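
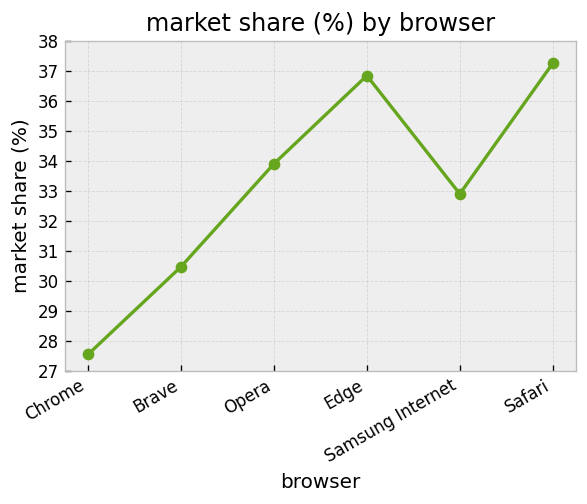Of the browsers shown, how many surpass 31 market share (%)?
Above 31: Opera, Edge, Samsung Internet, Safari.

4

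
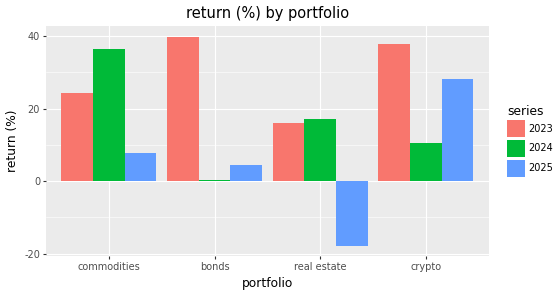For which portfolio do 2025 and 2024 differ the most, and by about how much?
real estate, ≈ 35 %

real estate: 2025 ≈ -20, 2024 ≈ 15 → gap ≈ 35. Next-largest (commodities) is only ≈ 25.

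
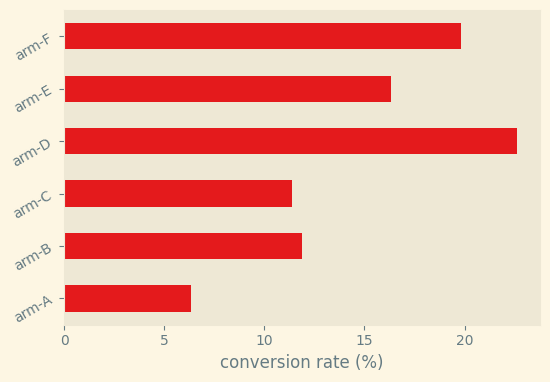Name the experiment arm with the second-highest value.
arm-F

Top 3: arm-D ≈ 22, arm-F ≈ 20, arm-E ≈ 16.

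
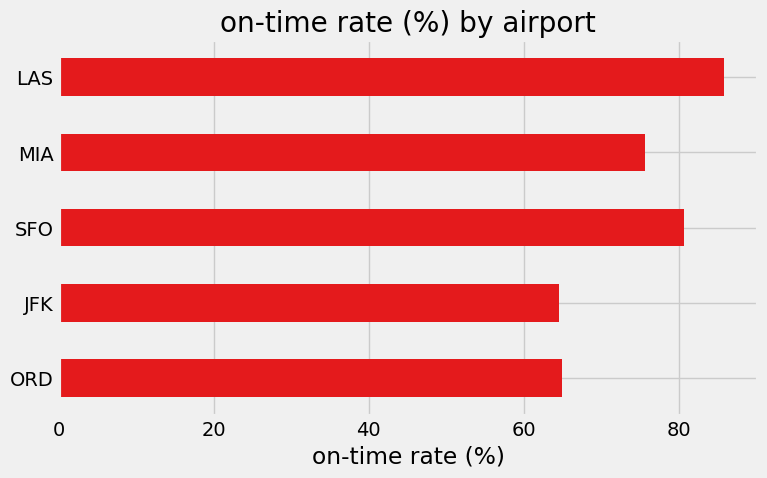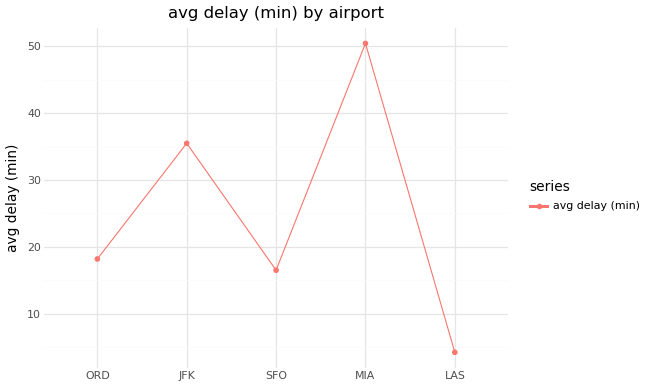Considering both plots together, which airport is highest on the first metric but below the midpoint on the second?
Chart 2 median avg delay (min) ≈ 20; below-median airports: SFO, LAS. Among those, LAS has the highest on-time rate (%) (≈ 90).

LAS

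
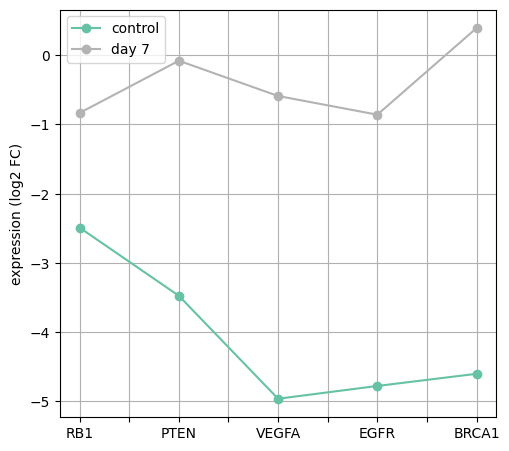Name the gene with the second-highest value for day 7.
Top 3 for day 7: BRCA1 ≈ 0.5, PTEN ≈ 0.0, VEGFA ≈ -0.5.

PTEN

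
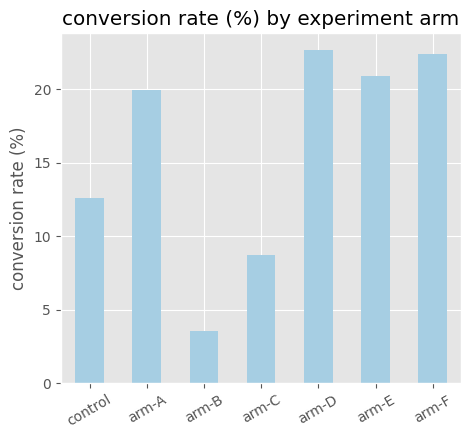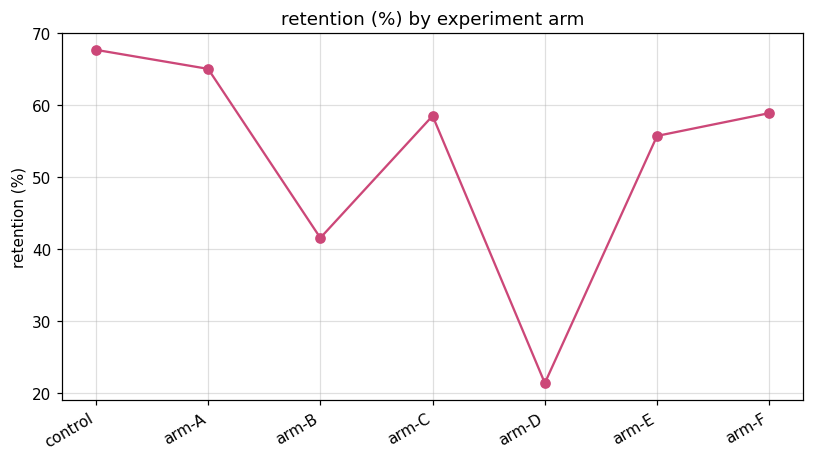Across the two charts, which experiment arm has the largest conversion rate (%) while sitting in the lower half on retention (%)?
arm-D

Chart 2 median retention (%) ≈ 60; below-median experiment arms: arm-B, arm-D, arm-E. Among those, arm-D has the highest conversion rate (%) (≈ 25).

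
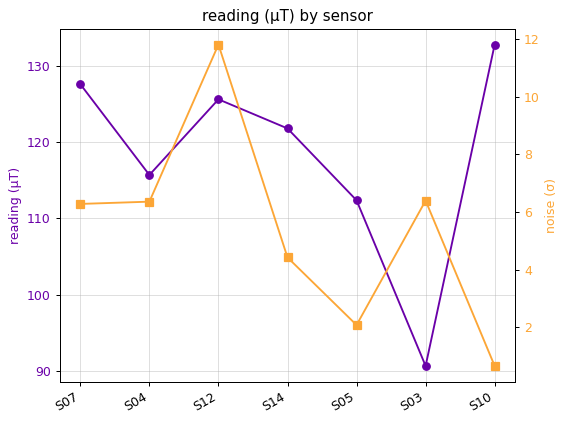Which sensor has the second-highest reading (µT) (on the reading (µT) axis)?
S07

Top 3 (on the reading (µT) axis): S10 ≈ 135, S07 ≈ 130, S12 ≈ 125.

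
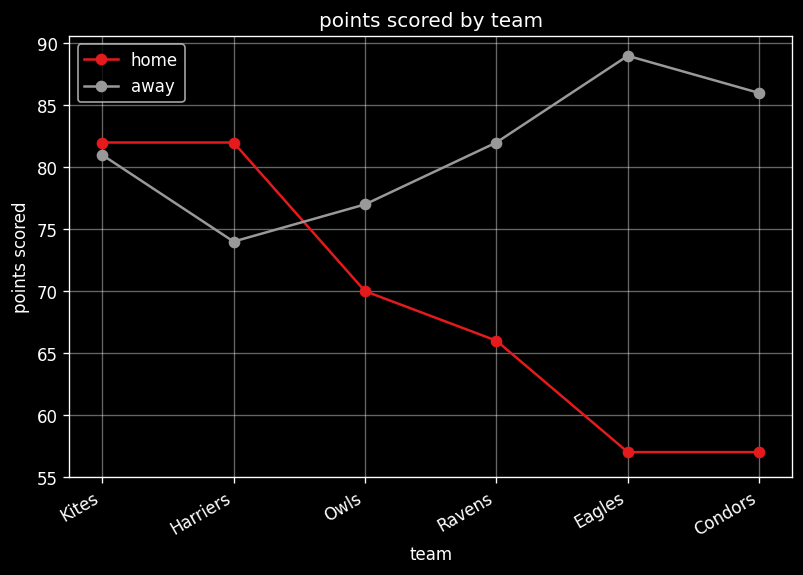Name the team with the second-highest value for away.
Top 3 for away: Eagles ≈ 90, Condors ≈ 85, Ravens ≈ 80.

Condors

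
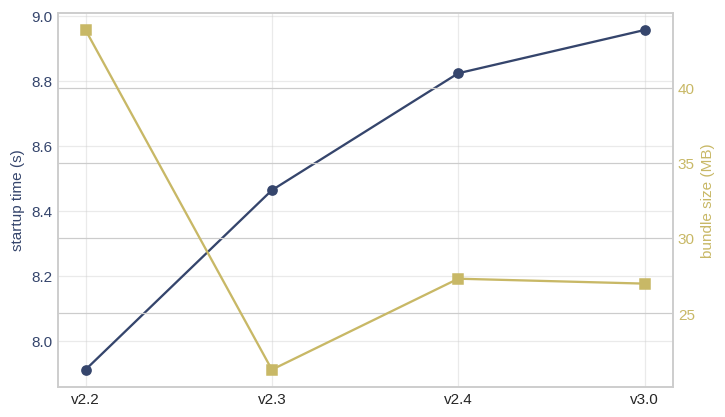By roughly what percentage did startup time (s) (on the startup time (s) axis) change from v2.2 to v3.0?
v2.2 ≈ 7.9, v3.0 ≈ 9.0; (9.0 − 7.9) / 7.9 ≈ +13.9%.

≈ +13.9%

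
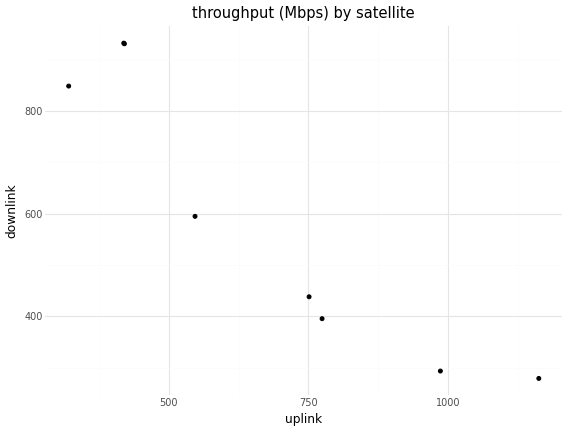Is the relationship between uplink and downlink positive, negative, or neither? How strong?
negative, strong

Points are negatively correlated; strong (|r| ≈ 0.9).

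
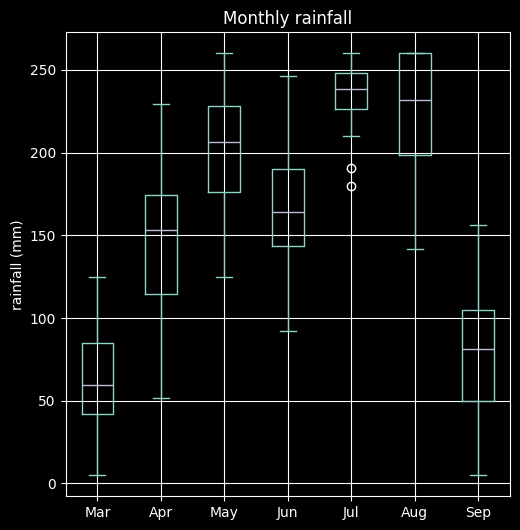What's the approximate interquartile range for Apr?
Q3 ≈ 180, Q1 ≈ 120; IQR ≈ 60.

≈ 60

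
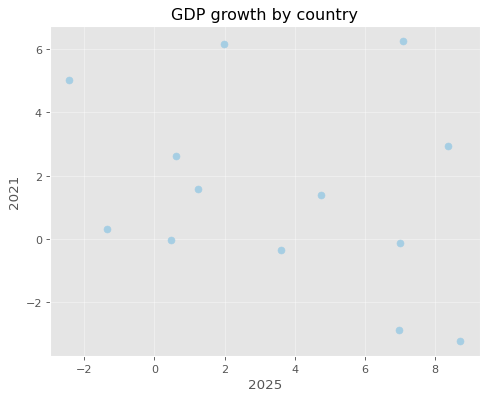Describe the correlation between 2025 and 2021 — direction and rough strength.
Points are negatively correlated; weak (|r| ≈ 0.3).

negative, weak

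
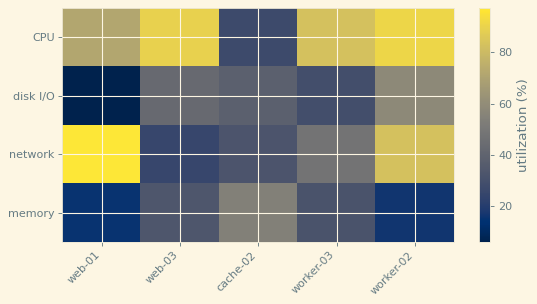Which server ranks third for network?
Top 4 for network: web-01 ≈ 100, worker-02 ≈ 80, worker-03 ≈ 50, cache-02 ≈ 30.

worker-03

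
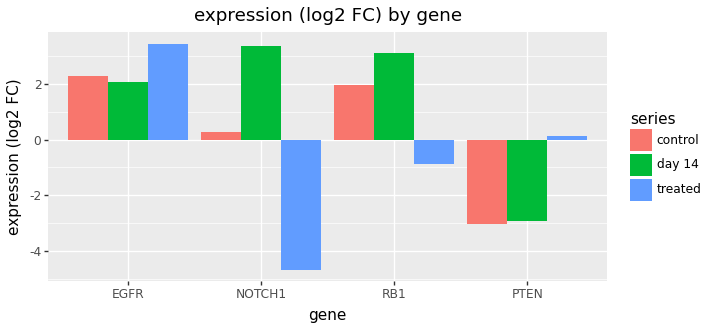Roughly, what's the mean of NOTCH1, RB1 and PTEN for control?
≈ 0

(0 + 2 + -3) / 3 ≈ 0.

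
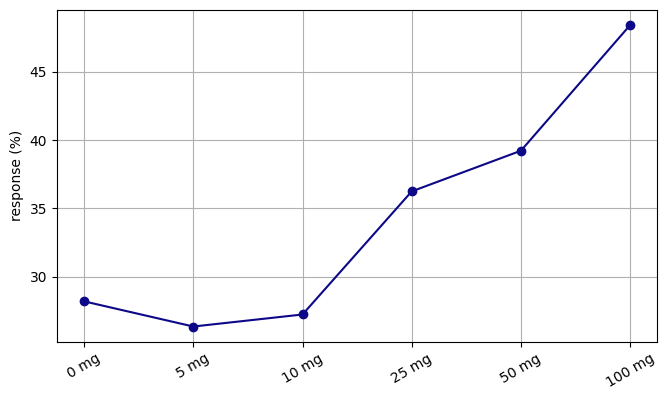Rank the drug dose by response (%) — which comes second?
50 mg

Top 3: 100 mg ≈ 48, 50 mg ≈ 40, 25 mg ≈ 36.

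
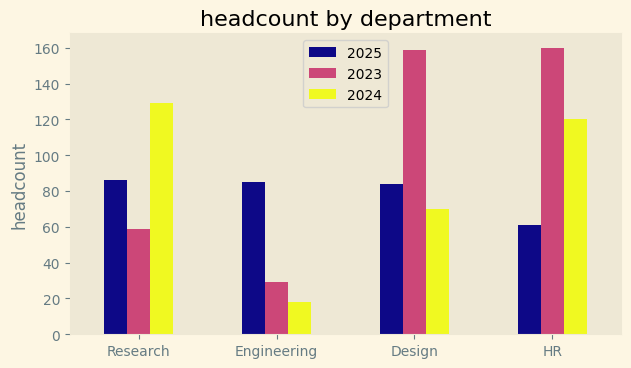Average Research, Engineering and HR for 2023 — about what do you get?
(60 + 20 + 160) / 3 ≈ 80.

≈ 80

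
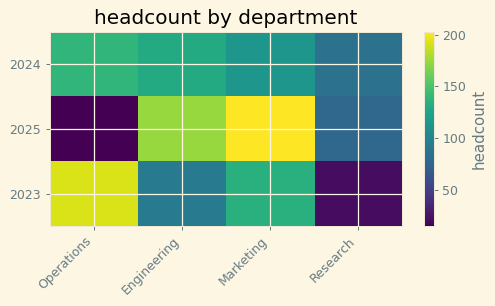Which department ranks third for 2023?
Engineering

Top 4 for 2023: Operations ≈ 200, Marketing ≈ 140, Engineering ≈ 100, Research ≈ 20.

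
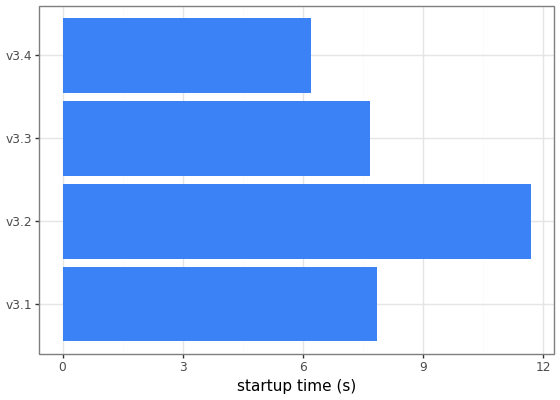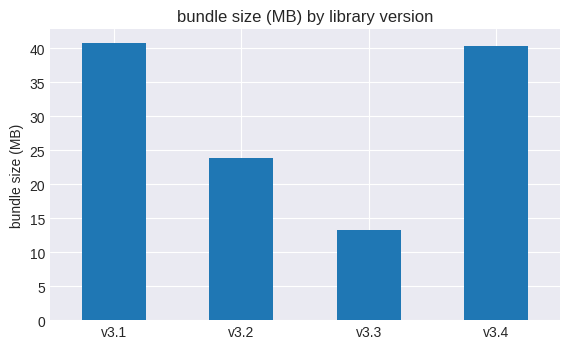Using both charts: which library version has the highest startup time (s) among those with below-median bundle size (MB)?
v3.2

Chart 2 median bundle size (MB) ≈ 30; below-median library versions: v3.2, v3.3. Among those, v3.2 has the highest startup time (s) (≈ 12).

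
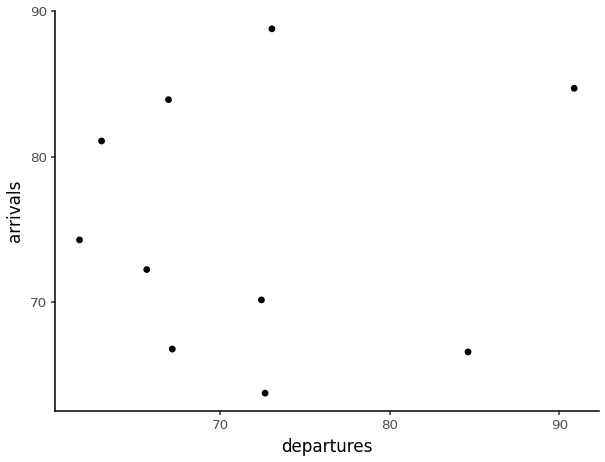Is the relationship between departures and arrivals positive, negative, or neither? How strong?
no clear correlation

Points are roughly uncorrelated; weak (|r| ≈ 0.1).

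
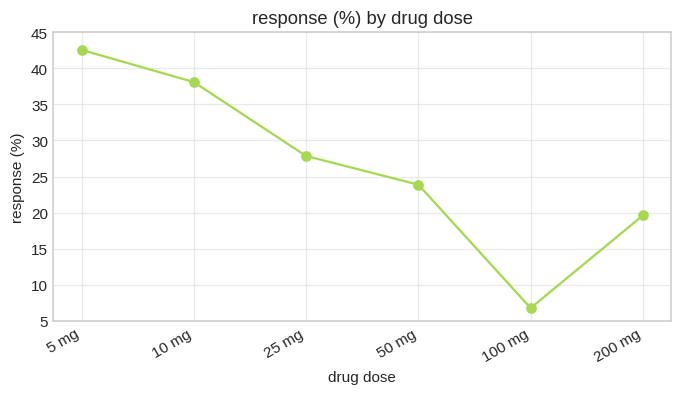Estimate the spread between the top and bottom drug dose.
≈ 40

Max 5 mg ≈ 45, min 100 mg ≈ 5; range ≈ 40.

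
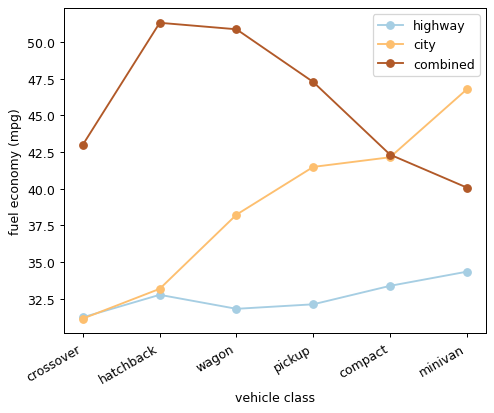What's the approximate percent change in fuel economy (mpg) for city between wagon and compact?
≈ +10.5%

wagon ≈ 38, compact ≈ 42; (42 − 38) / 38 ≈ +10.5%.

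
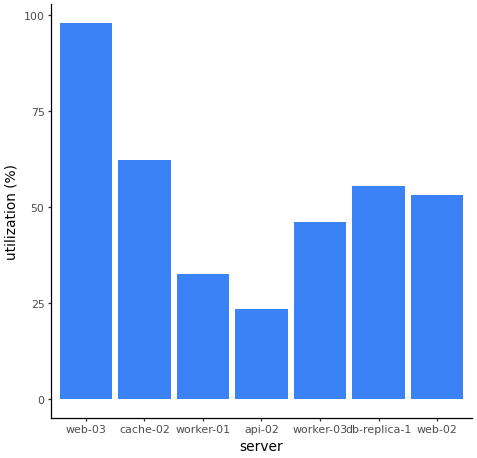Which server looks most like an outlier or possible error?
web-03 ≈ 100; the rest sit between ≈ 20 and ≈ 60.

web-03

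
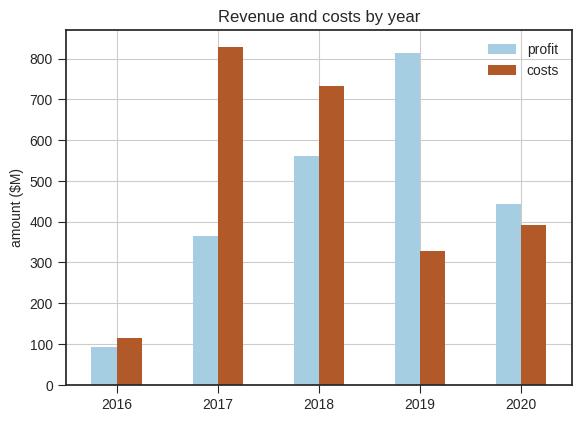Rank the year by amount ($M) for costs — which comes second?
Top 3 for costs: 2017 ≈ 800, 2018 ≈ 700, 2020 ≈ 400.

2018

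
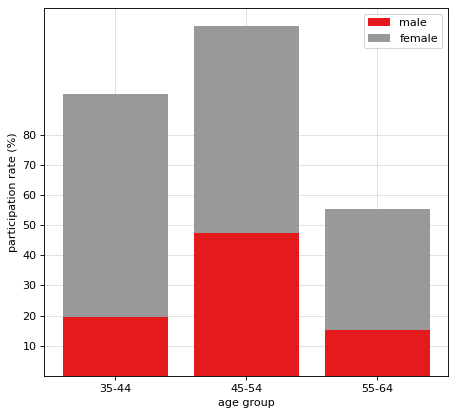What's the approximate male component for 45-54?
≈ 50

male top ≈ 50, bottom ≈ 0; segment ≈ 50.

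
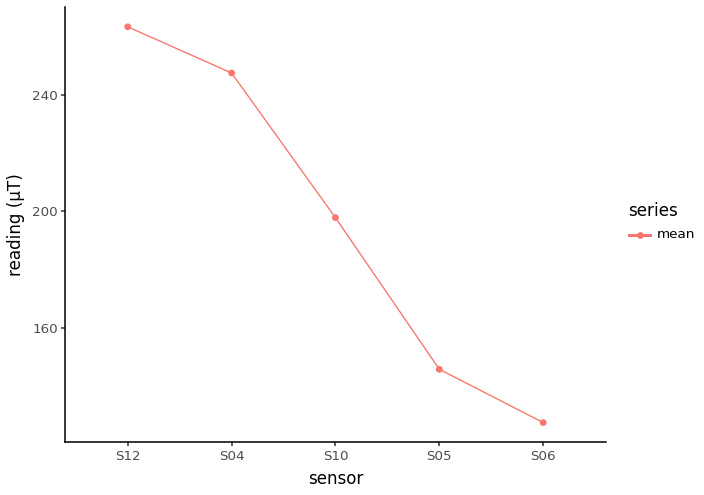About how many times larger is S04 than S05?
≈ 1.71×

S04 ≈ 240, S05 ≈ 140; 240/140 ≈ 1.71.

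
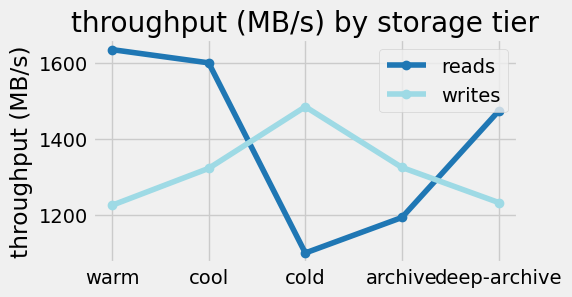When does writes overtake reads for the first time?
cold

cool: writes ≈ 1300 vs reads ≈ 1600 (not yet); cold: writes ≈ 1500 vs reads ≈ 1100 (first crossover).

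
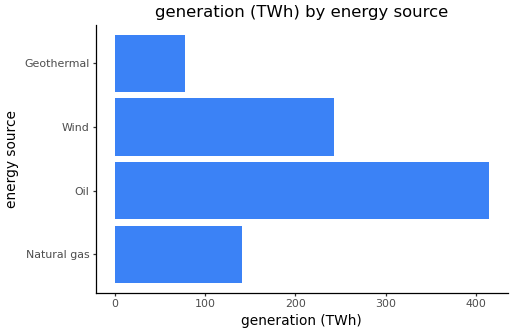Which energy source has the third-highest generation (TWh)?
Top 4: Oil ≈ 400, Wind ≈ 250, Natural gas ≈ 150, Geothermal ≈ 100.

Natural gas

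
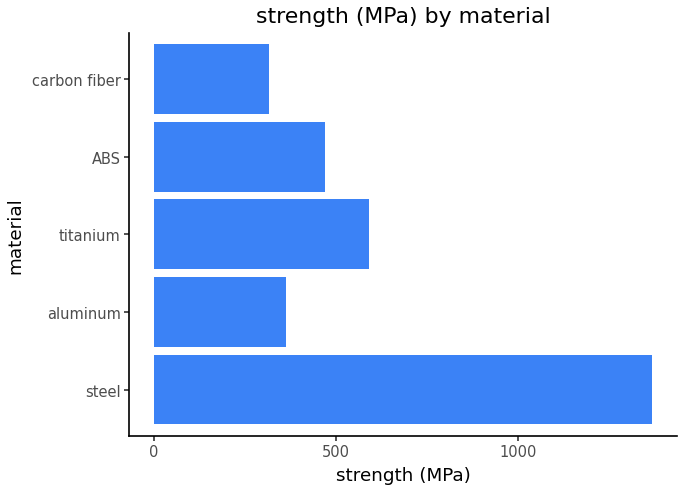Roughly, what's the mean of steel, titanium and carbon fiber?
(1400 + 600 + 400) / 3 ≈ 800.

≈ 800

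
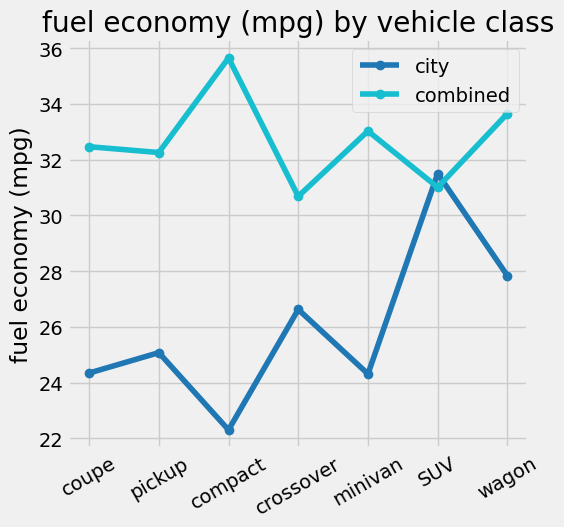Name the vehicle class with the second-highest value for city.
wagon

Top 3 for city: SUV ≈ 32, wagon ≈ 28, crossover ≈ 26.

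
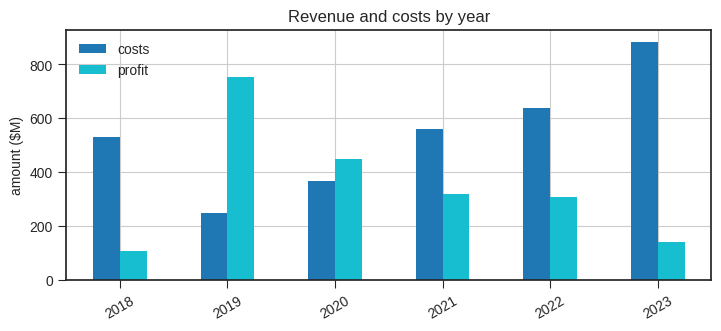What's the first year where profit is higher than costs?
2018: profit ≈ 100 vs costs ≈ 500 (not yet); 2019: profit ≈ 800 vs costs ≈ 200 (first crossover).

2019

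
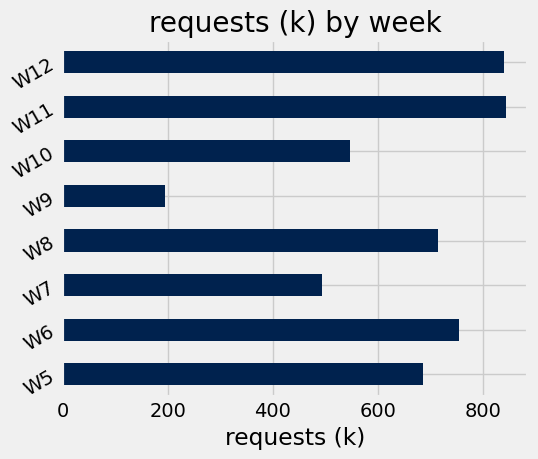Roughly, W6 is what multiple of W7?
W6 ≈ 800, W7 ≈ 500; 800/500 ≈ 1.6.

≈ 1.6×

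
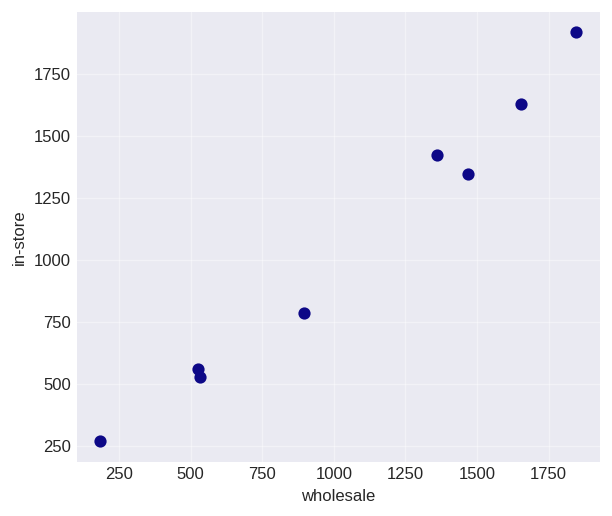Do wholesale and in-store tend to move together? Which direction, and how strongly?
positive, strong

Points are positively correlated; strong (|r| ≈ 1.0).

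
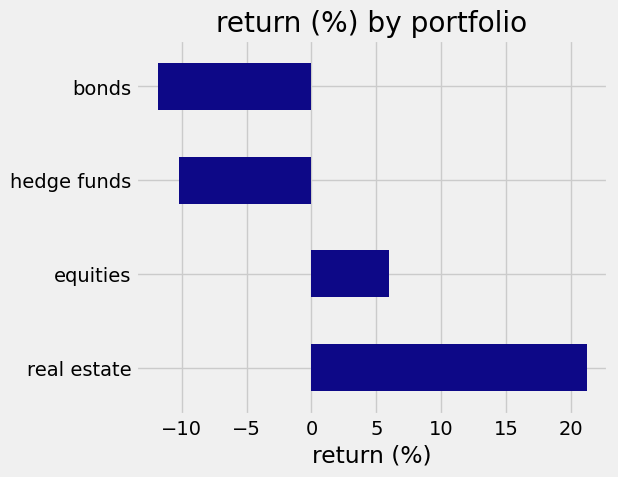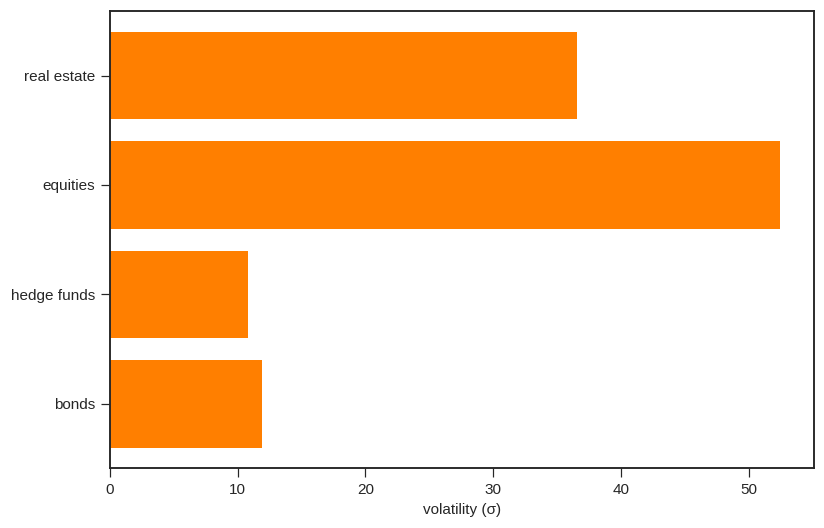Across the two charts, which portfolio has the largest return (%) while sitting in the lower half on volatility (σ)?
hedge funds

Chart 2 median volatility (σ) ≈ 25; below-median portfolios: hedge funds, bonds. Among those, hedge funds has the highest return (%) (≈ -10).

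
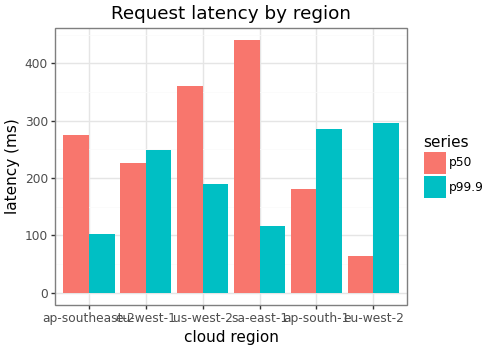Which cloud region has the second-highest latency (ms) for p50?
Top 3 for p50: sa-east-1 ≈ 450, us-west-2 ≈ 350, ap-southeast-2 ≈ 300.

us-west-2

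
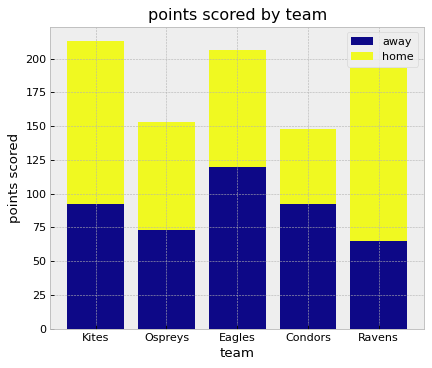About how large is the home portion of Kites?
≈ 120

home top ≈ 220, bottom ≈ 100; segment ≈ 120.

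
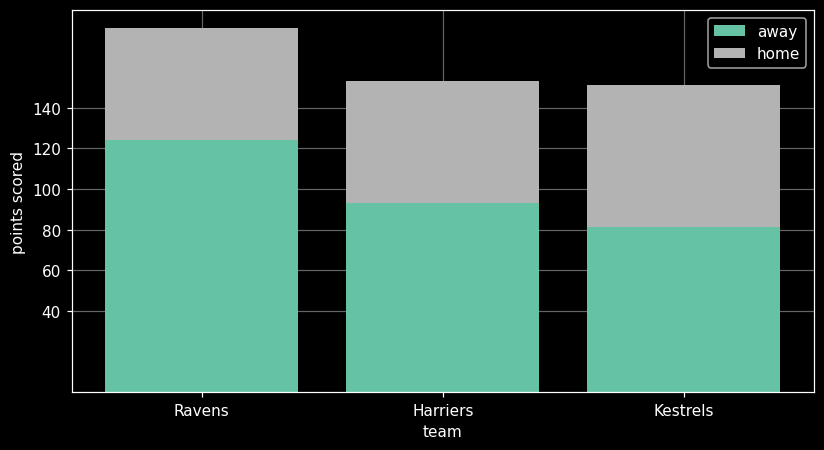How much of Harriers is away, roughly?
≈ 100

away top ≈ 100, bottom ≈ 0; segment ≈ 100.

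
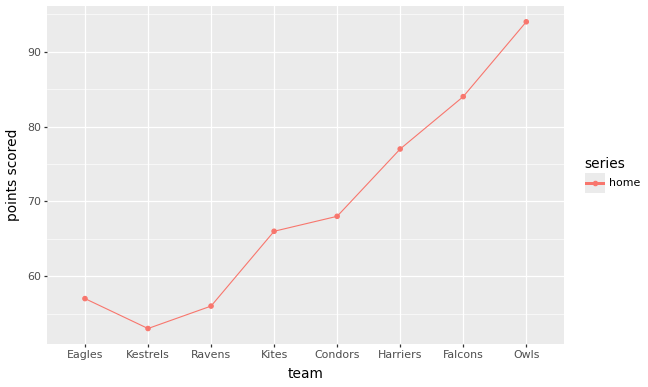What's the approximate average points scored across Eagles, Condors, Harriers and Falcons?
≈ 71

(55 + 70 + 75 + 85) / 4 ≈ 71.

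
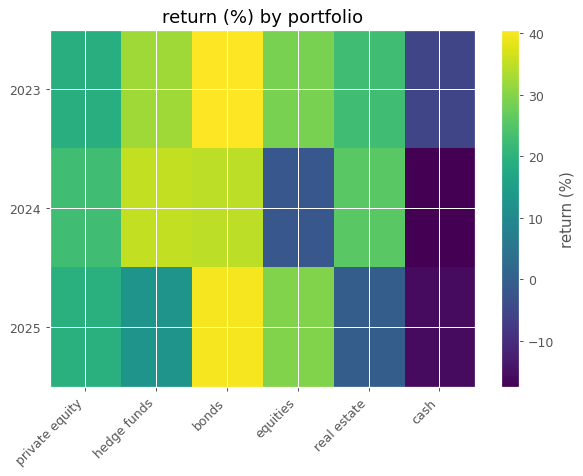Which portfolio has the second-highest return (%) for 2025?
Top 3 for 2025: bonds ≈ 40, equities ≈ 30, private equity ≈ 20.

equities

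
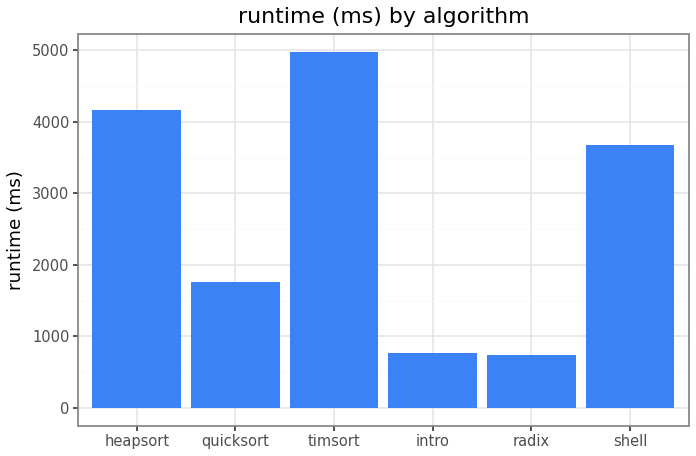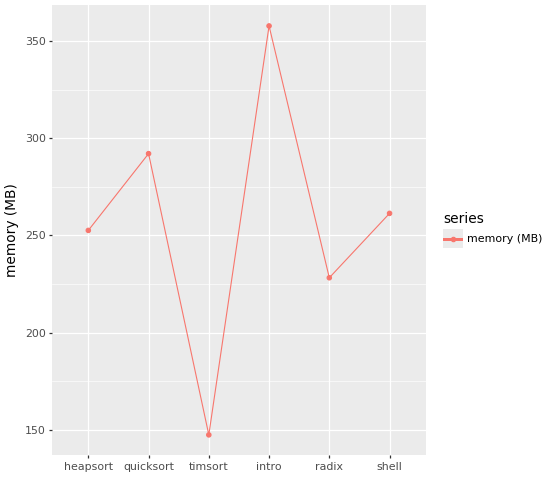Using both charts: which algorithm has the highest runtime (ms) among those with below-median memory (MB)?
timsort

Chart 2 median memory (MB) ≈ 250; below-median algorithms: heapsort, timsort, radix. Among those, timsort has the highest runtime (ms) (≈ 5000).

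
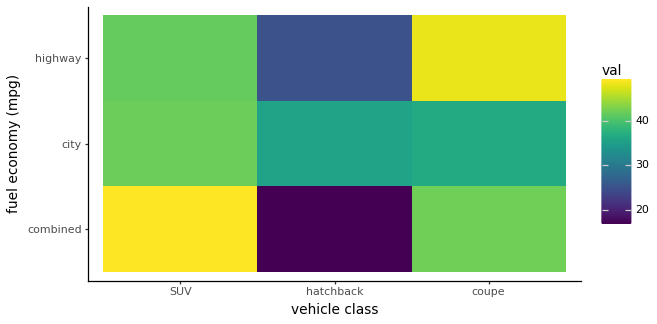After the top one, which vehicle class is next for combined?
coupe

Top 3 for combined: SUV ≈ 50, coupe ≈ 40, hatchback ≈ 15.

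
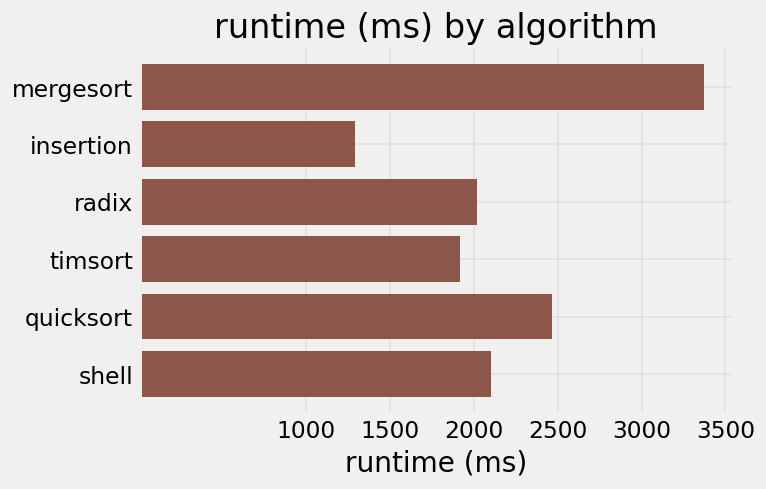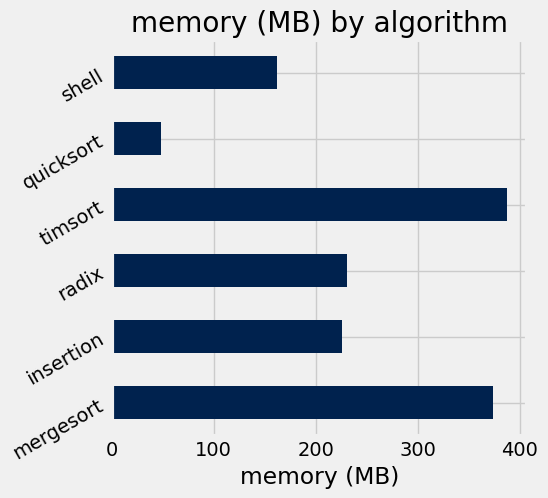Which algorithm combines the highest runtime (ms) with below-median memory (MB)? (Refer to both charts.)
Chart 2 median memory (MB) ≈ 250; below-median algorithms: insertion, quicksort, shell. Among those, quicksort has the highest runtime (ms) (≈ 2500).

quicksort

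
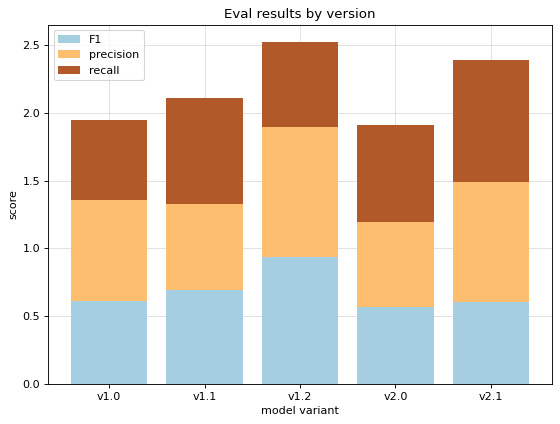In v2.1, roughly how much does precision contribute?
≈ 1.0

precision top ≈ 1.5, bottom ≈ 0.5; segment ≈ 1.0.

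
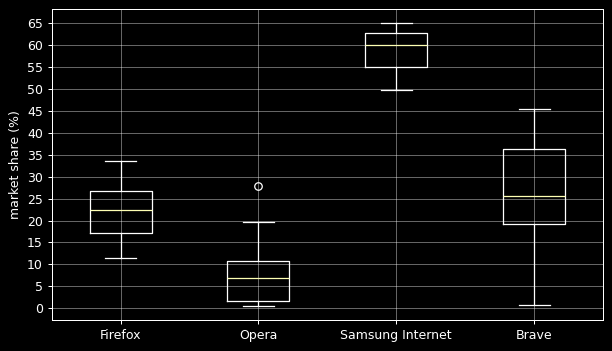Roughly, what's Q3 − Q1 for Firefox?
Q3 ≈ 25, Q1 ≈ 15; IQR ≈ 10.

≈ 10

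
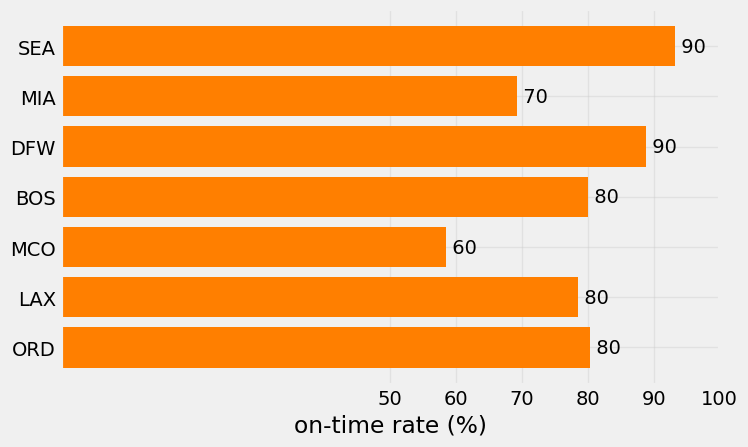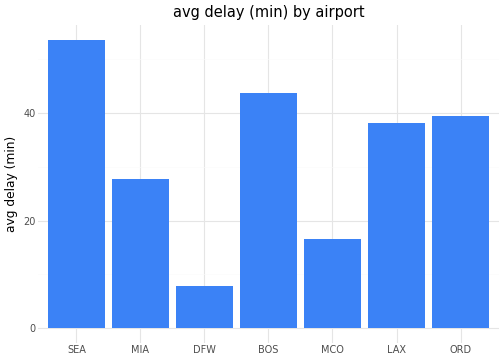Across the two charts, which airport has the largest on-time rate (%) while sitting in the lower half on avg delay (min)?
Chart 2 median avg delay (min) ≈ 40; below-median airports: MIA, DFW, MCO. Among those, DFW has the highest on-time rate (%) (≈ 90).

DFW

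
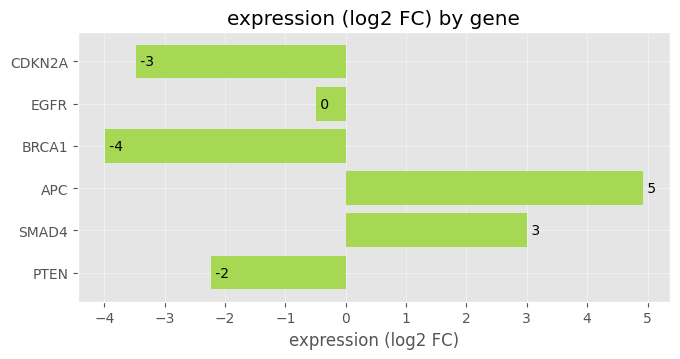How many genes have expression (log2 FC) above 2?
Above 2: APC, SMAD4.

2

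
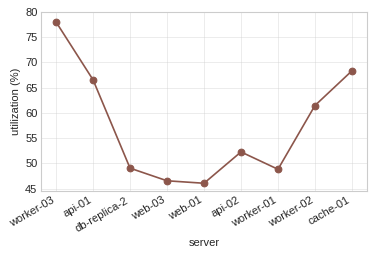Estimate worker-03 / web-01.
≈ 1.78×

worker-03 ≈ 80, web-01 ≈ 45; 80/45 ≈ 1.78.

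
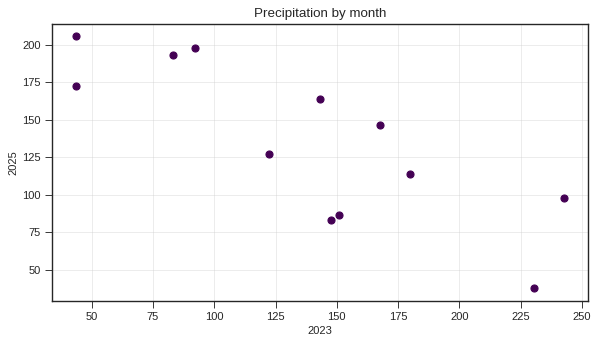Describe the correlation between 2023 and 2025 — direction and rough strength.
Points are negatively correlated; strong (|r| ≈ 0.8).

negative, strong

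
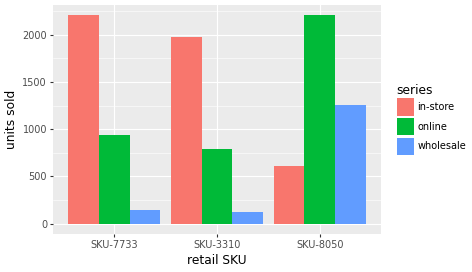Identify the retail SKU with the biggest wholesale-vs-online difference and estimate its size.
SKU-8050, ≈ 1000

SKU-8050: wholesale ≈ 1200, online ≈ 2200 → gap ≈ 1000. Next-largest (SKU-7733) is only ≈ 800.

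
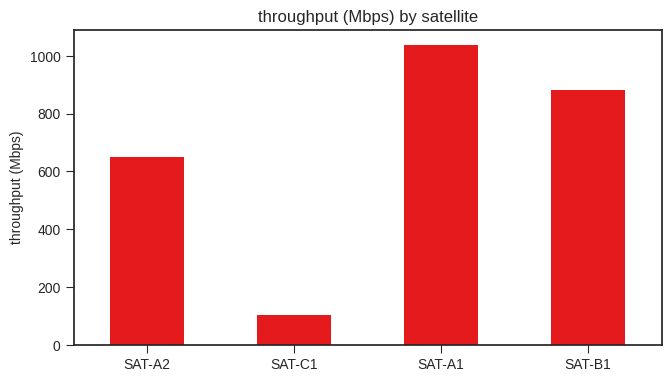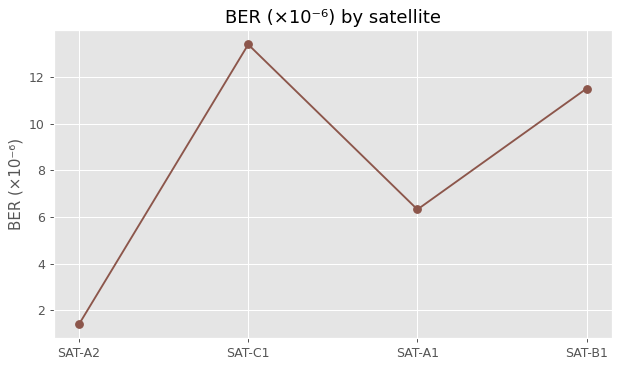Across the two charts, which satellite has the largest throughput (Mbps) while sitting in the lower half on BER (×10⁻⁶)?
Chart 2 median BER (×10⁻⁶) ≈ 8; below-median satellites: SAT-A2, SAT-A1. Among those, SAT-A1 has the highest throughput (Mbps) (≈ 1000).

SAT-A1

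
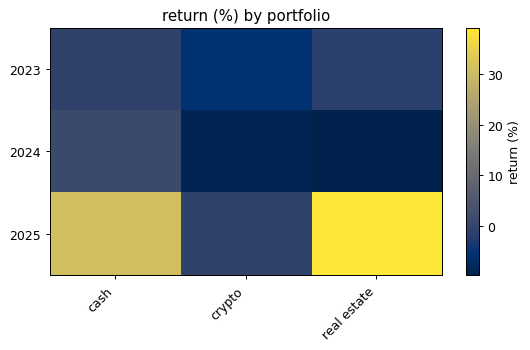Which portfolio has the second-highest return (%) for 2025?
cash

Top 3 for 2025: real estate ≈ 40, cash ≈ 30, crypto ≈ 0.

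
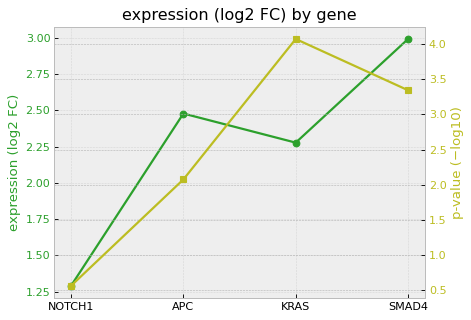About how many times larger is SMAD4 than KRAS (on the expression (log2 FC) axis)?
≈ 1.36×

SMAD4 ≈ 3.0, KRAS ≈ 2.2; 3.0/2.2 ≈ 1.36.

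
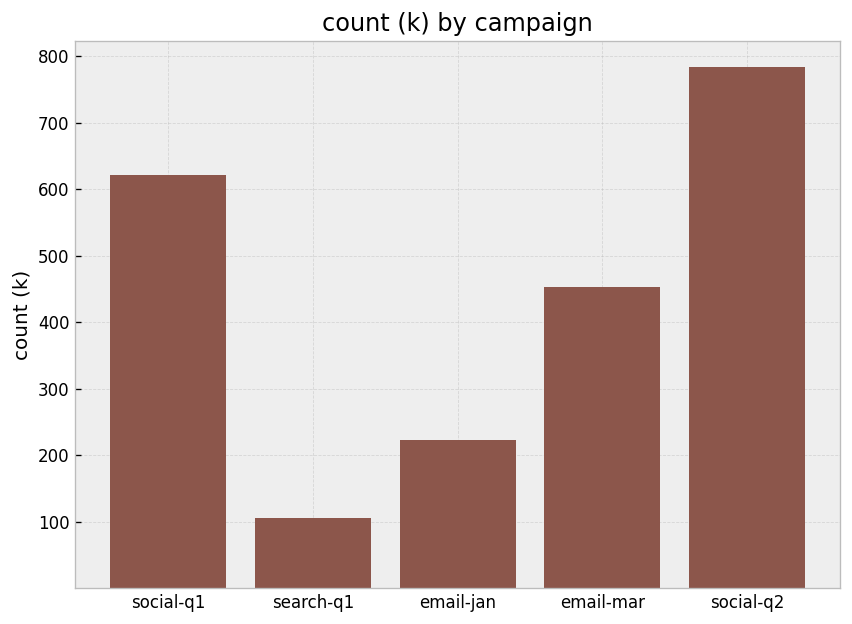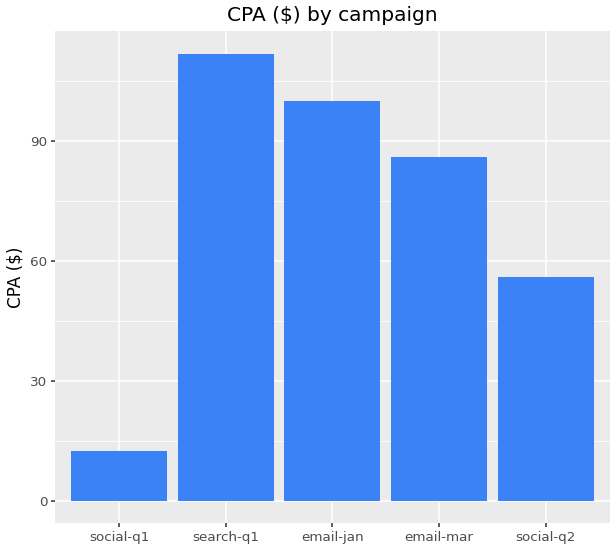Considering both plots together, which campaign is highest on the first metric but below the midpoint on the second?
Chart 2 median CPA ($) ≈ 80; below-median campaigns: social-q1, social-q2. Among those, social-q2 has the highest count (k) (≈ 800).

social-q2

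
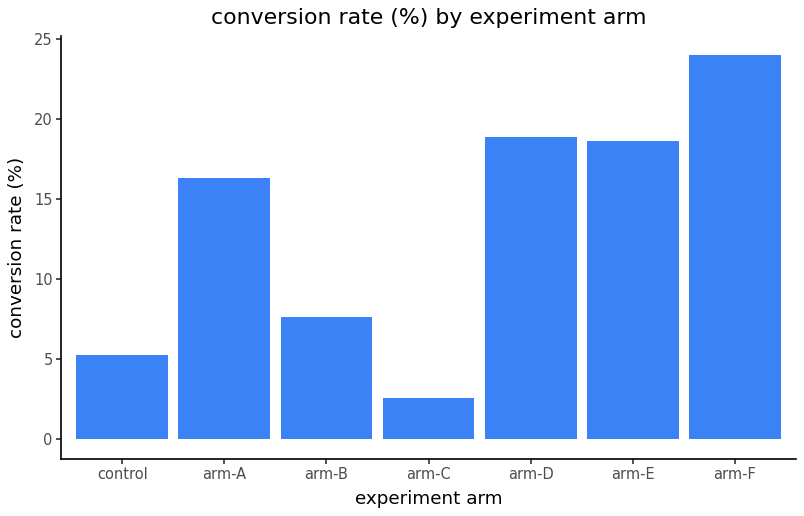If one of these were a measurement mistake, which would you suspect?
arm-C

arm-C ≈ 2; the rest sit between ≈ 6 and ≈ 24.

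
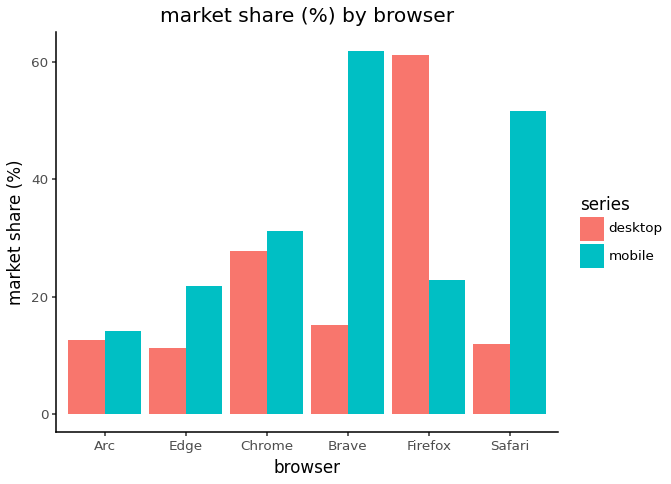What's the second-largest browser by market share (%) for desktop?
Chrome

Top 3 for desktop: Firefox ≈ 60, Chrome ≈ 30, Brave ≈ 20.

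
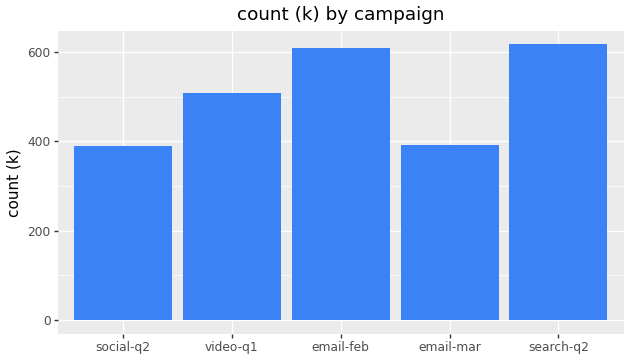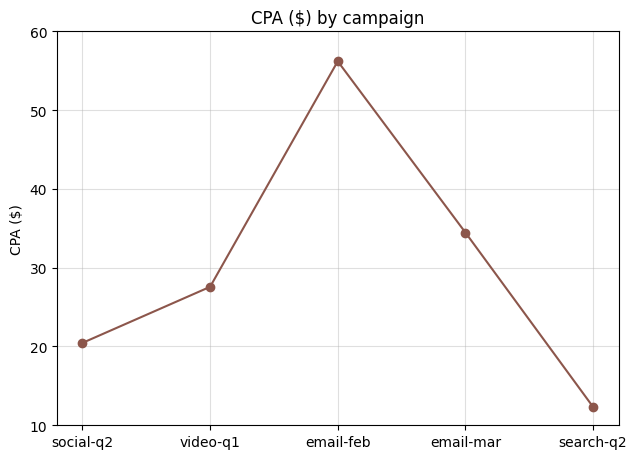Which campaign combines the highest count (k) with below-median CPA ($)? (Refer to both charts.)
Chart 2 median CPA ($) ≈ 30; below-median campaigns: social-q2, search-q2. Among those, search-q2 has the highest count (k) (≈ 600).

search-q2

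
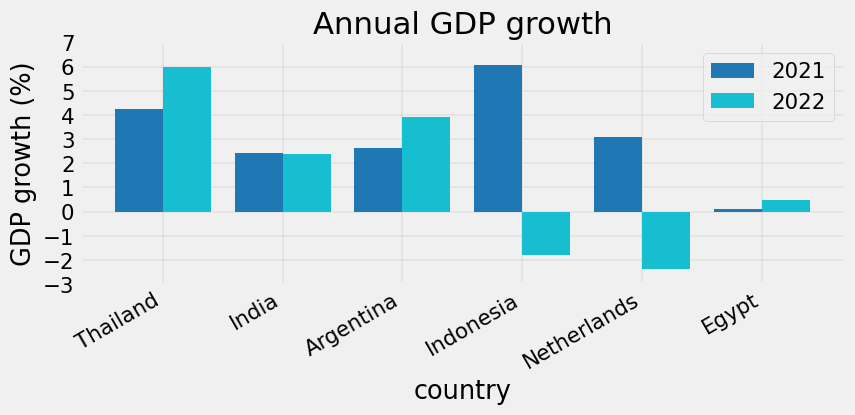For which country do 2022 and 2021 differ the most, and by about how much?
Indonesia, ≈ 8 %

Indonesia: 2022 ≈ -2, 2021 ≈ 6 → gap ≈ 8. Next-largest (Netherlands) is only ≈ 5.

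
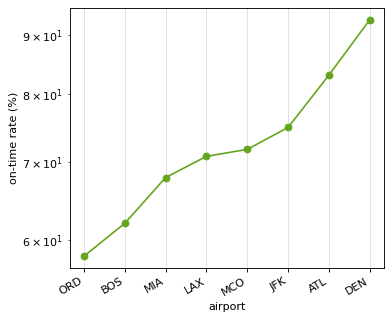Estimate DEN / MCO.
DEN ≈ 95, MCO ≈ 70; 95/70 ≈ 1.36.

≈ 1.36×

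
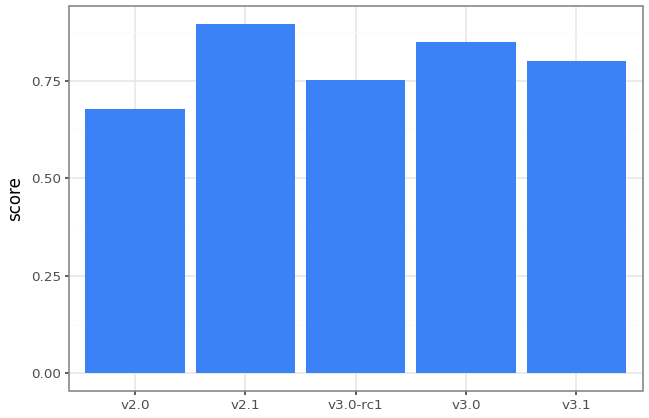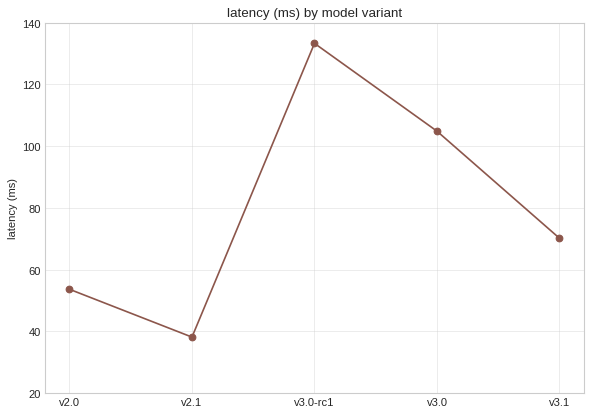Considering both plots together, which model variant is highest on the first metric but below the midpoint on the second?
v2.1

Chart 2 median latency (ms) ≈ 80; below-median model variants: v2.0, v2.1. Among those, v2.1 has the highest score (≈ 0.9).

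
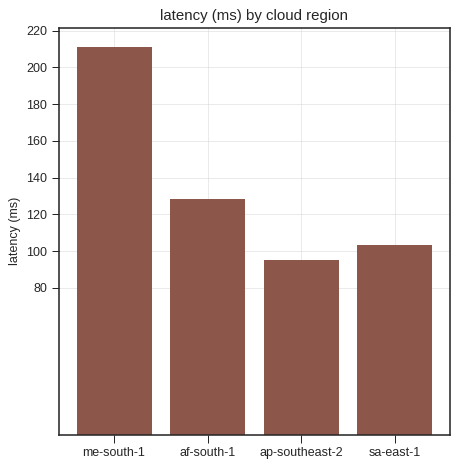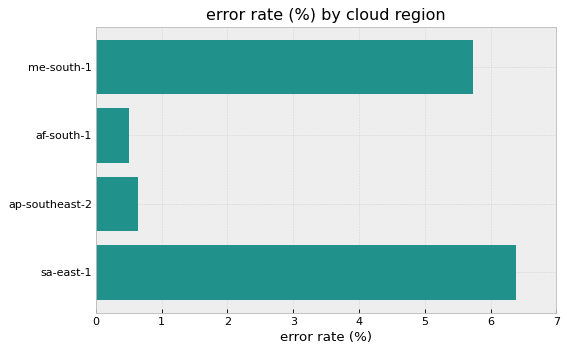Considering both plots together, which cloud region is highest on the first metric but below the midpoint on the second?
af-south-1

Chart 2 median error rate (%) ≈ 3; below-median cloud regions: af-south-1, ap-southeast-2. Among those, af-south-1 has the highest latency (ms) (≈ 120).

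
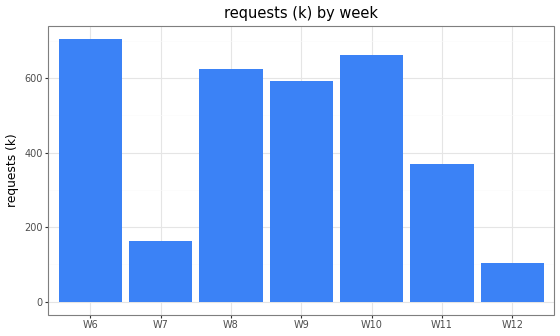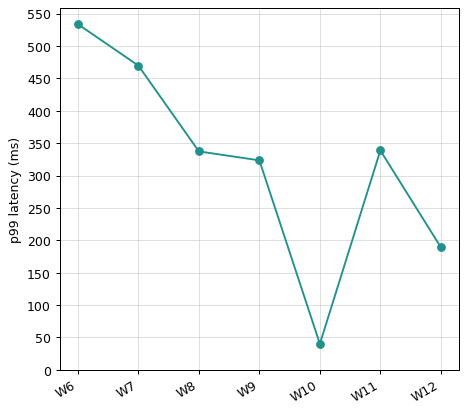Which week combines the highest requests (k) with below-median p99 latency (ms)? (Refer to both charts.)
Chart 2 median p99 latency (ms) ≈ 350; below-median weeks: W9, W10, W12. Among those, W10 has the highest requests (k) (≈ 700).

W10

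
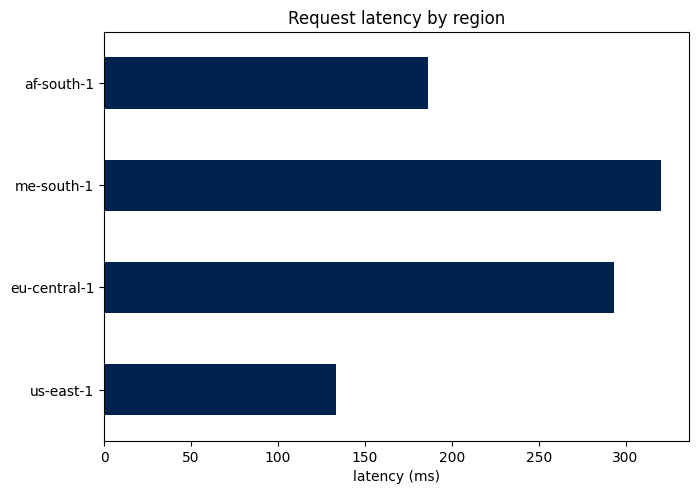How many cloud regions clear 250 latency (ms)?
2

Above 250: eu-central-1, me-south-1.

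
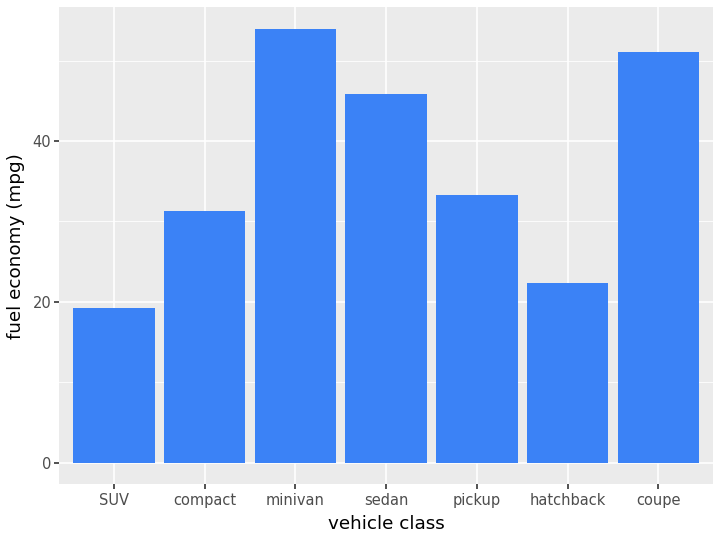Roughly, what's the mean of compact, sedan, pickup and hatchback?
(30 + 45 + 35 + 20) / 4 ≈ 32.

≈ 32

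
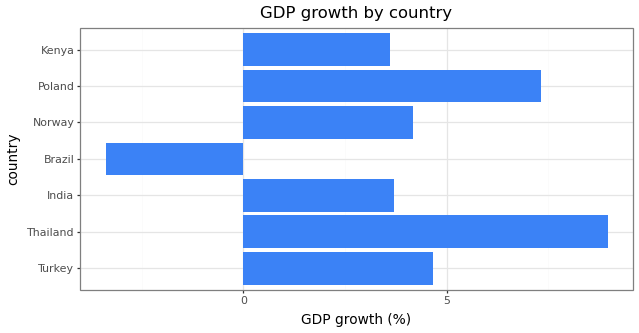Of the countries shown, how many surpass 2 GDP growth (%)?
Above 2: Turkey, Thailand, India, Norway, Poland, Kenya.

6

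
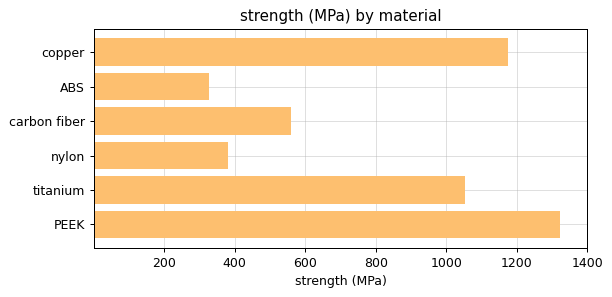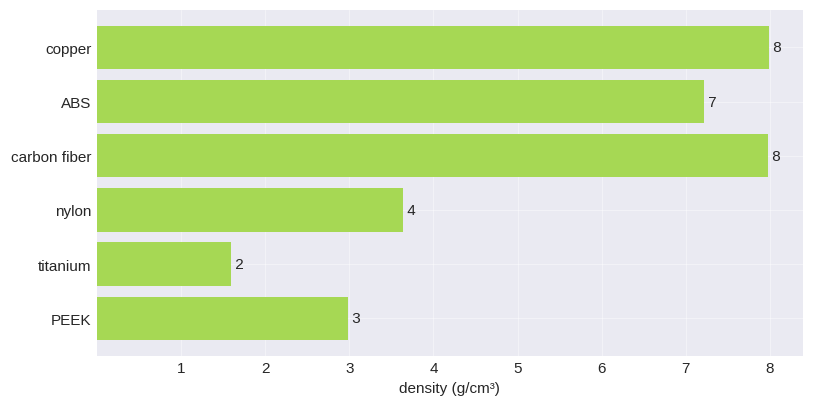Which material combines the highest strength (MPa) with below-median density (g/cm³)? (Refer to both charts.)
Chart 2 median density (g/cm³) ≈ 5; below-median materials: nylon, titanium, PEEK. Among those, PEEK has the highest strength (MPa) (≈ 1400).

PEEK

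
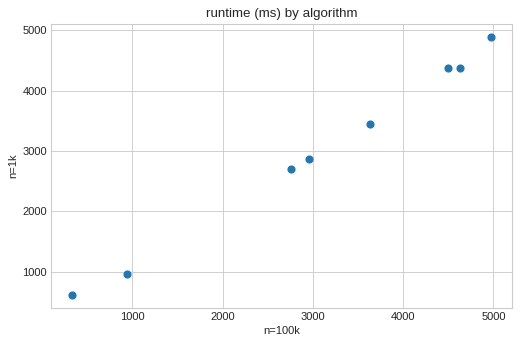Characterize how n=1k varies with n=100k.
positive, strong

Points are positively correlated; strong (|r| ≈ 1.0).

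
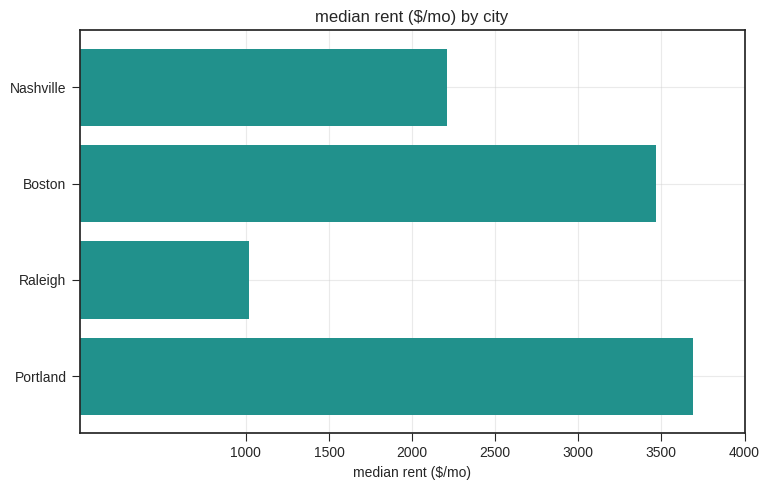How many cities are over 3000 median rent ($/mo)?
Above 3000: Boston, Portland.

2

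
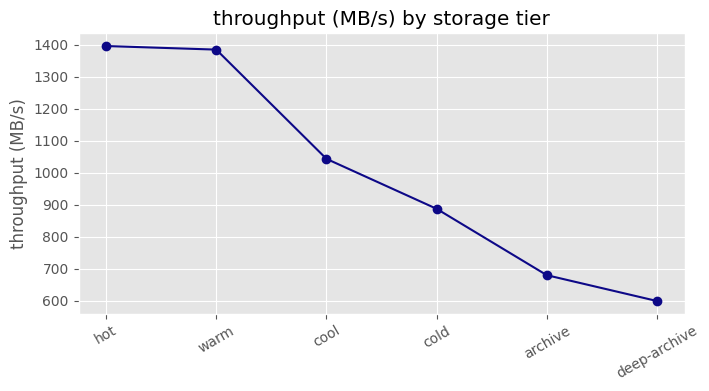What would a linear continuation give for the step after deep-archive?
≈ 450

Last three: 900, 700, 600 → slope ≈ -150/step → next ≈ 450.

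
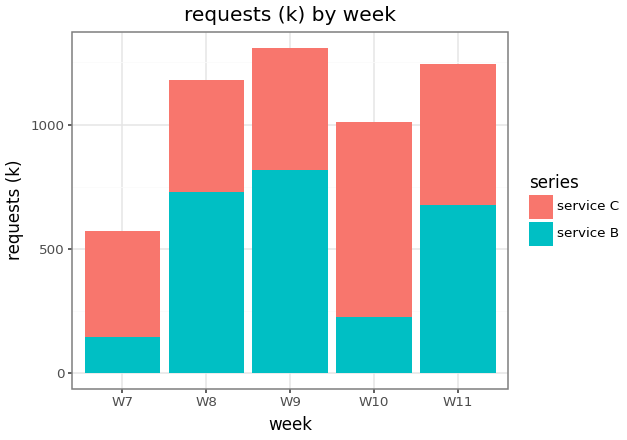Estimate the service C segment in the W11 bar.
≈ 600

service C top ≈ 1200, bottom ≈ 600; segment ≈ 600.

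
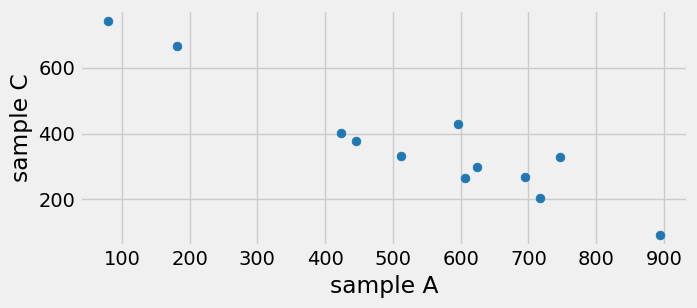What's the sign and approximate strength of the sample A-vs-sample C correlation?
Points are negatively correlated; strong (|r| ≈ 0.9).

negative, strong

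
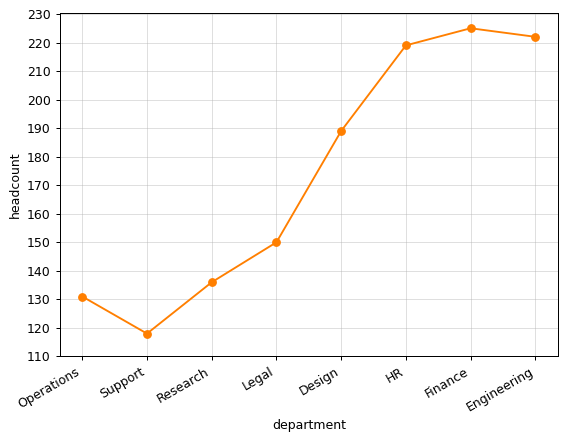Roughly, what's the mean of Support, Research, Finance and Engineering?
(120 + 140 + 220 + 220) / 4 ≈ 175.

≈ 175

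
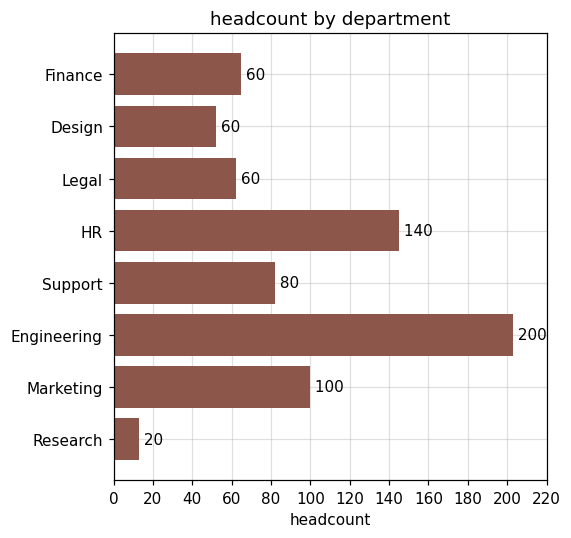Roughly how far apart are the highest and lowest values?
≈ 180

Max Engineering ≈ 200, min Research ≈ 20; range ≈ 180.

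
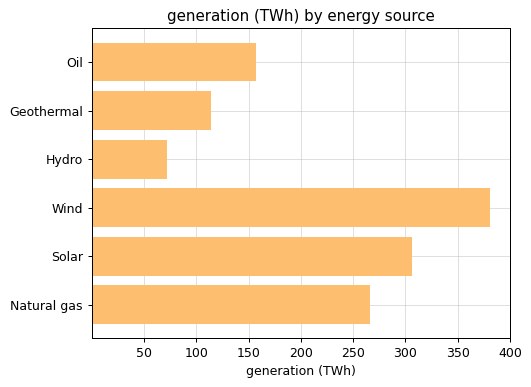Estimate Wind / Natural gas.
Wind ≈ 400, Natural gas ≈ 250; 400/250 ≈ 1.6.

≈ 1.6×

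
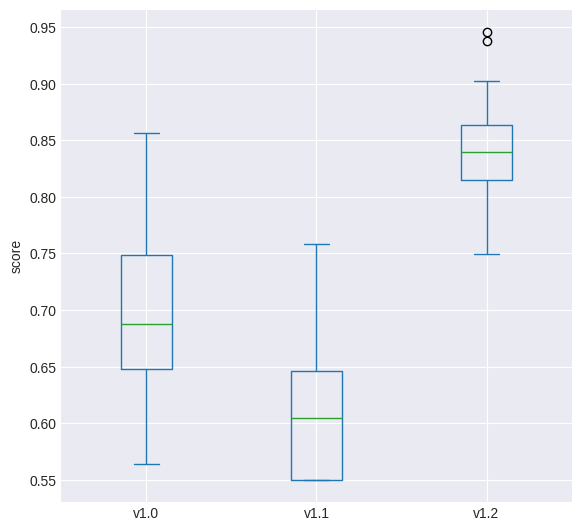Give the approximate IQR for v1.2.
Q3 ≈ 0.85, Q1 ≈ 0.80; IQR ≈ 0.05.

≈ 0.05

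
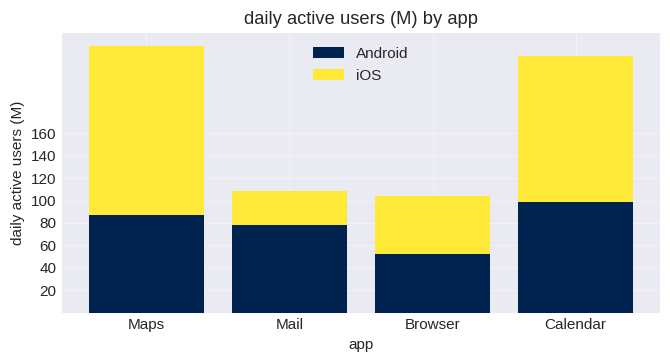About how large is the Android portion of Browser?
Android top ≈ 60, bottom ≈ 0; segment ≈ 60.

≈ 60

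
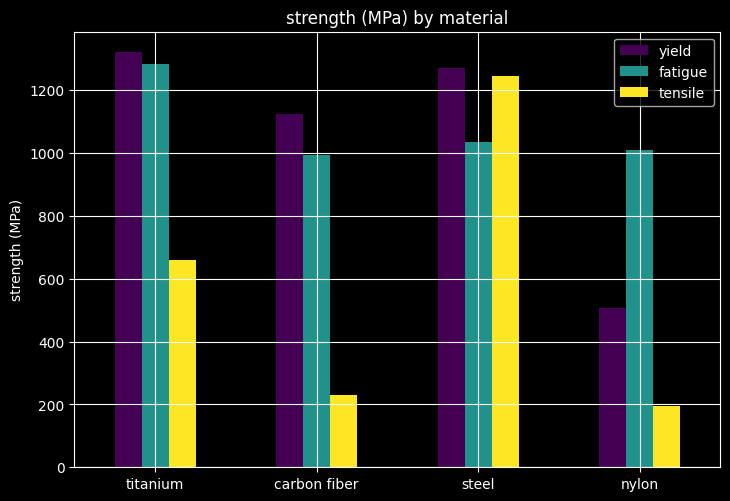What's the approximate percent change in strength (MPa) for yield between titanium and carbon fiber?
≈ -14.3%

titanium ≈ 1400, carbon fiber ≈ 1200; (1200 − 1400) / 1400 ≈ -14.3%.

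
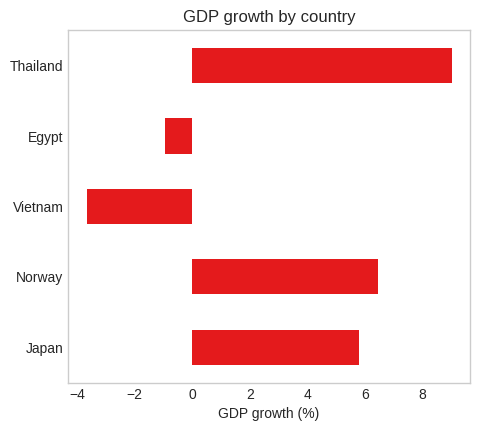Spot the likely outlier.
Vietnam

Vietnam ≈ -4; the rest sit between ≈ 0 and ≈ 8.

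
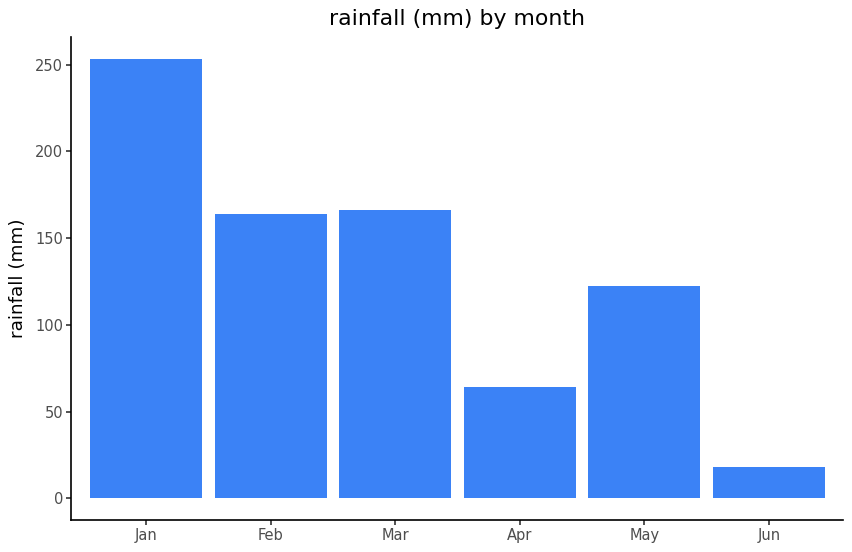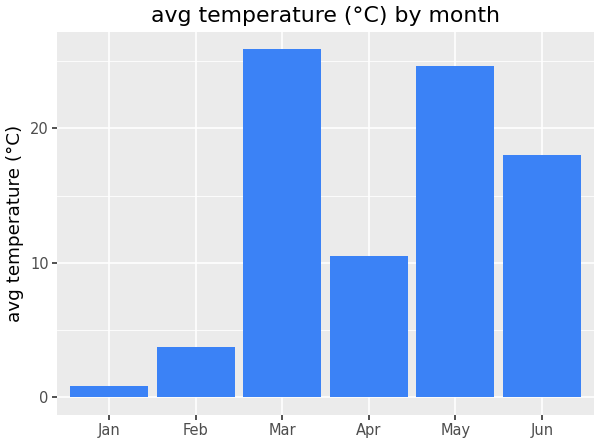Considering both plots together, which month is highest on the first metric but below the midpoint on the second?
Chart 2 median avg temperature (°C) ≈ 15; below-median months: Jan, Feb, Apr. Among those, Jan has the highest rainfall (mm) (≈ 250).

Jan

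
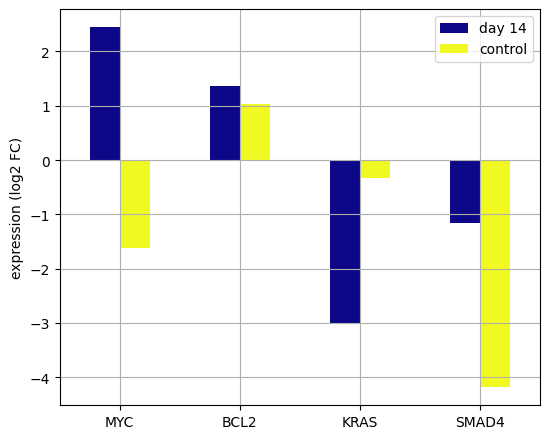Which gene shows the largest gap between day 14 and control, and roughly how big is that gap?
MYC, ≈ 4 log2 FC

MYC: day 14 ≈ 2, control ≈ -2 → gap ≈ 4. Next-largest (SMAD4) is only ≈ 3.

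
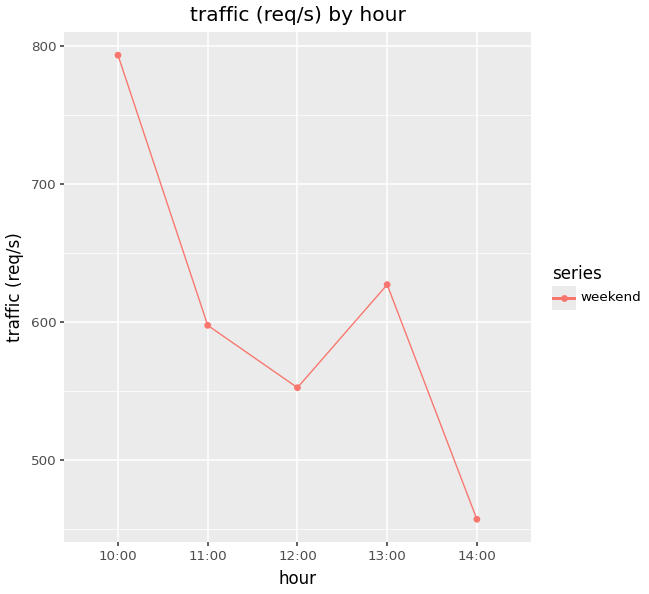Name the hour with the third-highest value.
11:00

Top 4: 10:00 ≈ 800, 13:00 ≈ 650, 11:00 ≈ 600, 12:00 ≈ 550.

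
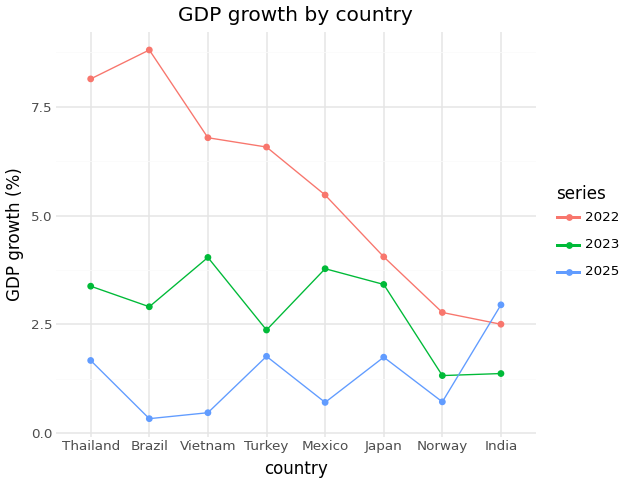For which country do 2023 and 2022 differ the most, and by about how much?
Brazil: 2023 ≈ 3, 2022 ≈ 9 → gap ≈ 6. Next-largest (Thailand) is only ≈ 5.

Brazil, ≈ 6 %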